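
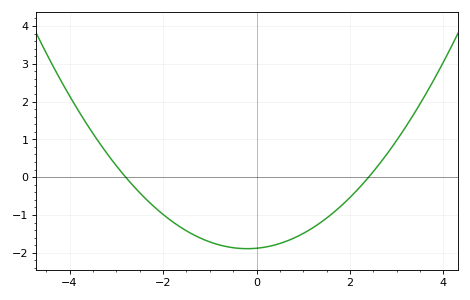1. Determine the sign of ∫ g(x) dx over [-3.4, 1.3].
negative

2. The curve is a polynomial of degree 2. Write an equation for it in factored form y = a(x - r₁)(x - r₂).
y = 0.28(x + 2.8)(x - 2.4)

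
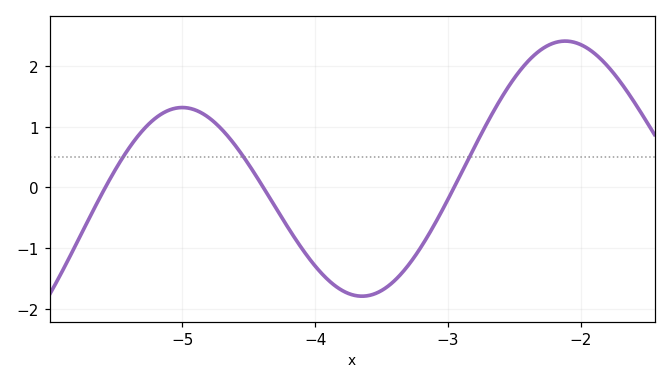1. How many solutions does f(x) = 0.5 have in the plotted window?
3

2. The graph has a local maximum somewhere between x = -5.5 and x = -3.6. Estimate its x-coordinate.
-5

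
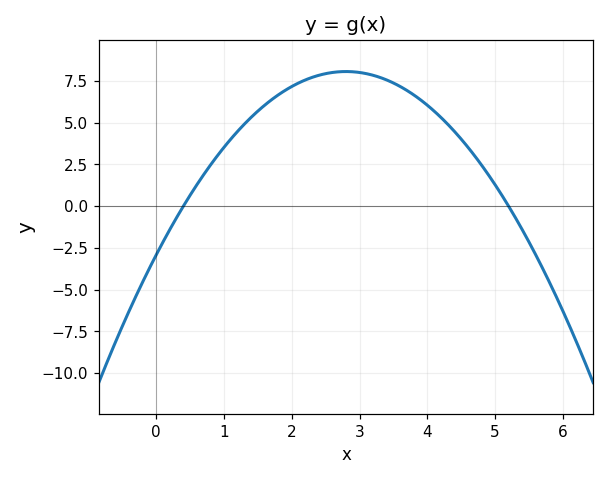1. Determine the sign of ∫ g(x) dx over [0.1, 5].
positive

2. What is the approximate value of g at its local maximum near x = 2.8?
8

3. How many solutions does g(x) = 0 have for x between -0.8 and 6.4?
2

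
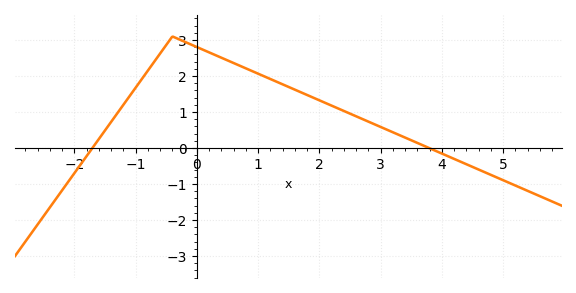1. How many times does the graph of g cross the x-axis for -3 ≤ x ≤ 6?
2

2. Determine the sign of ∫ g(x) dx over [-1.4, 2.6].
positive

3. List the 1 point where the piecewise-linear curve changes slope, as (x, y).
(-0.4, 3.1)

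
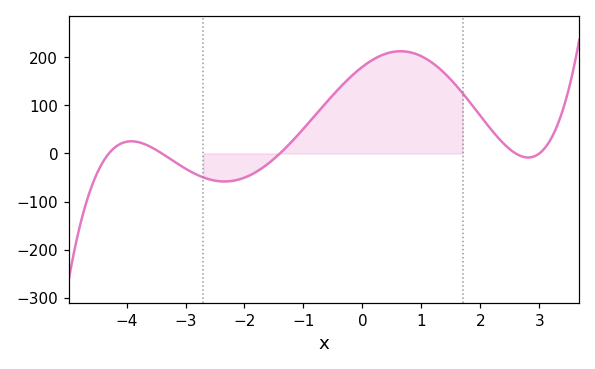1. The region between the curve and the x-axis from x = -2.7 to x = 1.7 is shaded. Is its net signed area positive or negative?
positive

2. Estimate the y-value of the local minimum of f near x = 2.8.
-8.38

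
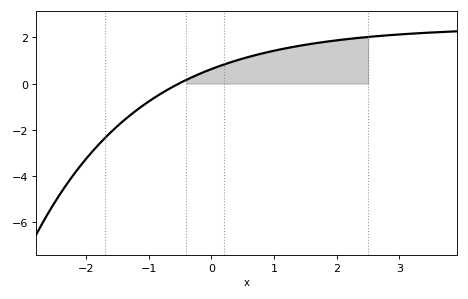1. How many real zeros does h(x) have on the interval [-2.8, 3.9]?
1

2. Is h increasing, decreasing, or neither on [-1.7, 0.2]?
increasing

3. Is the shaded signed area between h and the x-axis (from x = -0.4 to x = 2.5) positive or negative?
positive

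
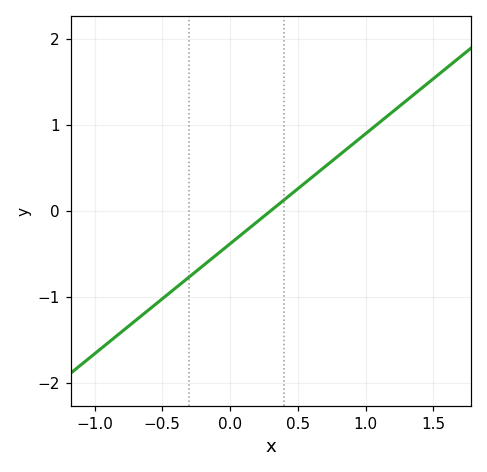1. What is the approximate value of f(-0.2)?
-0.64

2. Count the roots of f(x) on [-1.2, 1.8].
1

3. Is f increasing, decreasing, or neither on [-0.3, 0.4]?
increasing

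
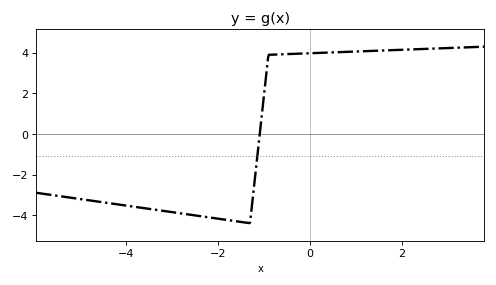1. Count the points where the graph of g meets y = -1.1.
1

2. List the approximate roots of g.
-1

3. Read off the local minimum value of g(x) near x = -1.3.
-4.4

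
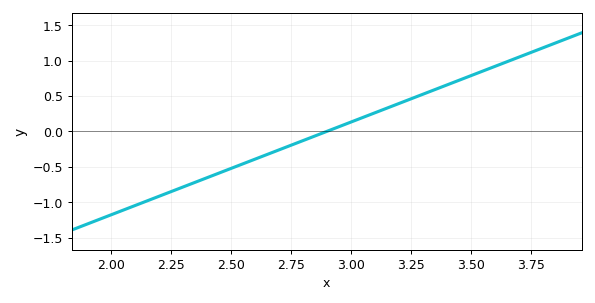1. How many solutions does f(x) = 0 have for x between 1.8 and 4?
1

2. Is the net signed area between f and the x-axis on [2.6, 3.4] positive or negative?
positive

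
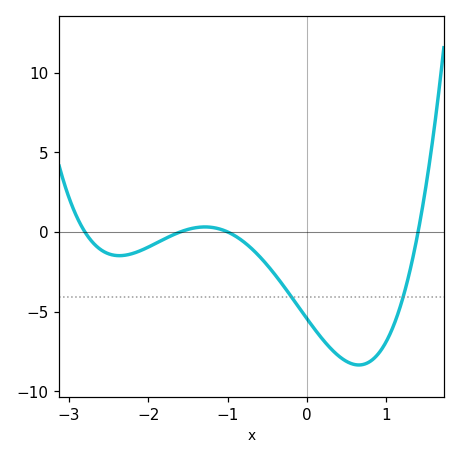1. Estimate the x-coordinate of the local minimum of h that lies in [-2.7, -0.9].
-2.4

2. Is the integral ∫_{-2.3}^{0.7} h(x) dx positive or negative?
negative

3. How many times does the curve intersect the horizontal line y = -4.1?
2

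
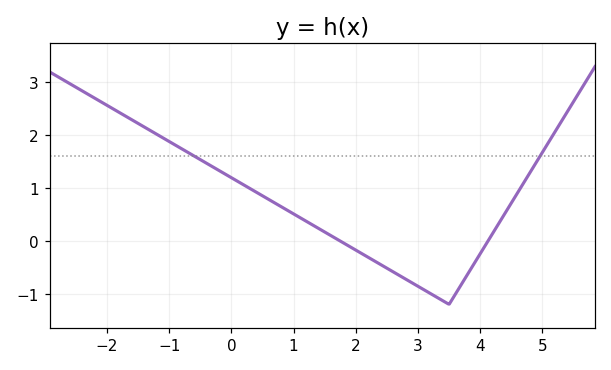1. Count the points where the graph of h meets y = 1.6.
2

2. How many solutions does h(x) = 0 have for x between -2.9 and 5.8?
2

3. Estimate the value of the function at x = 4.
-0.241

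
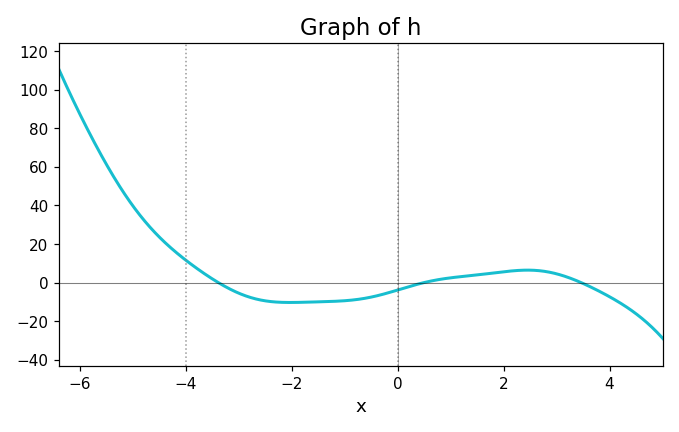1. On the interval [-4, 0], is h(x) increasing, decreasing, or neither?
neither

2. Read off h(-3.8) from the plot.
8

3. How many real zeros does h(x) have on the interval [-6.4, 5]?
3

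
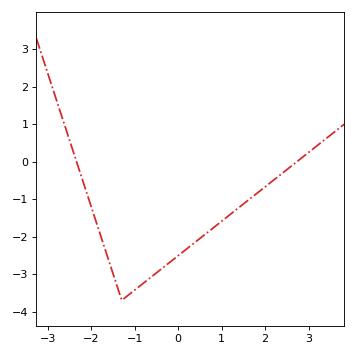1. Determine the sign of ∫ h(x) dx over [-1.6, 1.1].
negative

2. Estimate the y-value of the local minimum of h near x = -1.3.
-3.7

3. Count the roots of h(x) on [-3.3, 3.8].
2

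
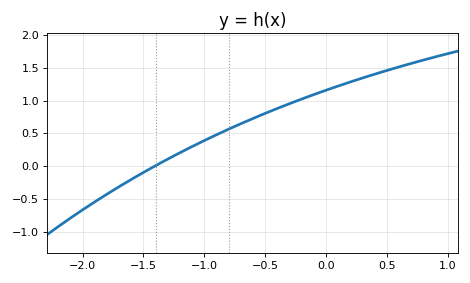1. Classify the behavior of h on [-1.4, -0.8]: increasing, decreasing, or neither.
increasing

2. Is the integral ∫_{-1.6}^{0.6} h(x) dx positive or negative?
positive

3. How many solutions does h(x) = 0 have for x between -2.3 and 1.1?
1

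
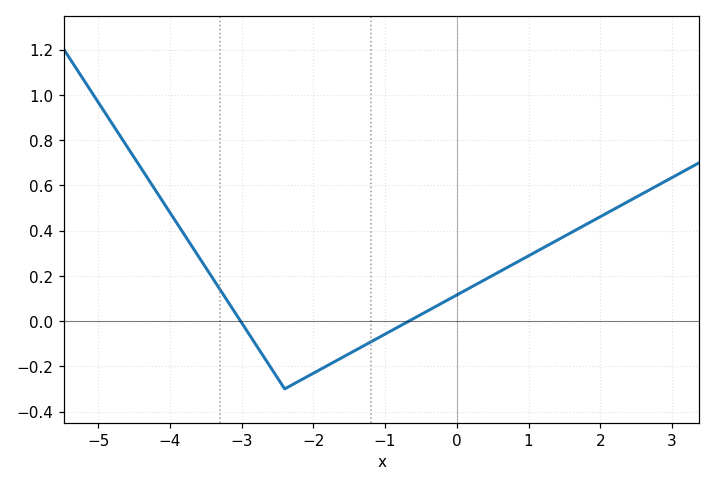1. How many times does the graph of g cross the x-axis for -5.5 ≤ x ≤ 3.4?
2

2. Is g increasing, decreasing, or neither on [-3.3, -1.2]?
neither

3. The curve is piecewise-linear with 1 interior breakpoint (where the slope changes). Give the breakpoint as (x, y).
(-2.4, -0.3)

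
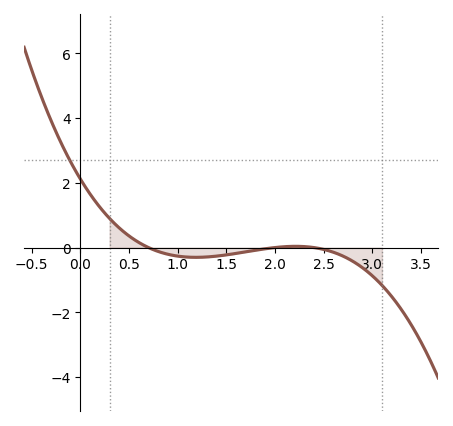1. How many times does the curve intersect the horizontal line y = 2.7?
1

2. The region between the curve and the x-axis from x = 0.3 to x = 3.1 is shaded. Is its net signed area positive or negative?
negative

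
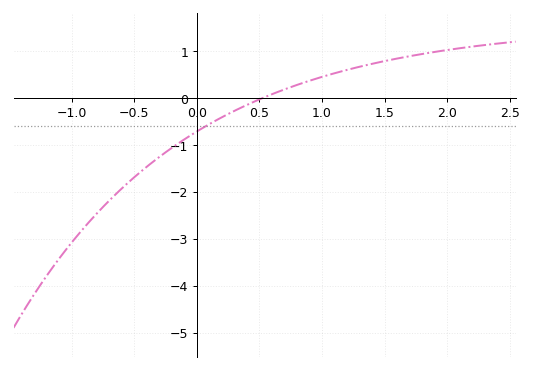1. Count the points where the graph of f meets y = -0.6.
1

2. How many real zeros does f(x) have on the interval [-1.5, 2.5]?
1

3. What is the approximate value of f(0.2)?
-0.407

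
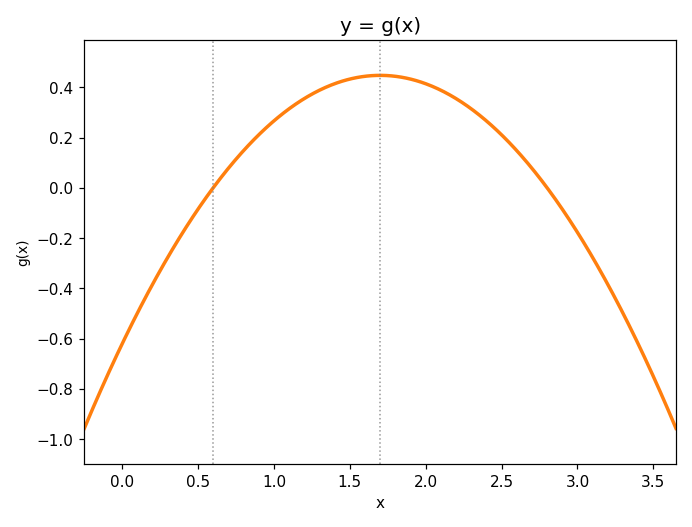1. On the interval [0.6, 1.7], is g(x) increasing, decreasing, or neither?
increasing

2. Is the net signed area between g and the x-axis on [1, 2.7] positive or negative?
positive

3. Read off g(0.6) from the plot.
0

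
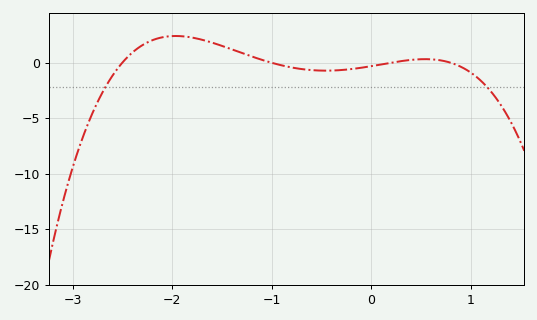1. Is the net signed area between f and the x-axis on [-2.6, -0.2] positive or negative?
positive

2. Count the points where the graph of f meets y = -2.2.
2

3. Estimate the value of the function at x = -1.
0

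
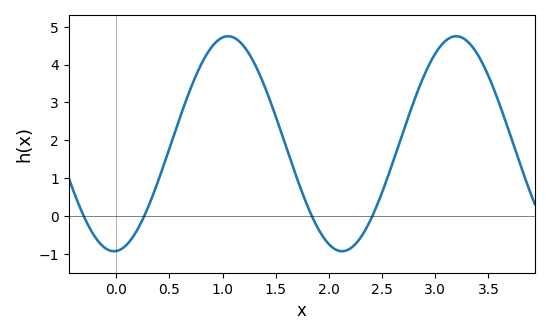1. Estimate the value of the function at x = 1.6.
1.81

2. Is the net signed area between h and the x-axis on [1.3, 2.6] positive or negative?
positive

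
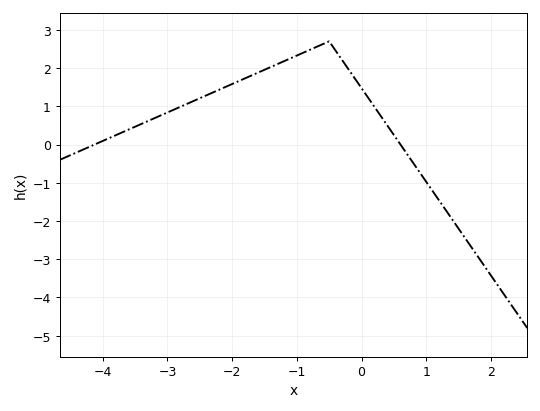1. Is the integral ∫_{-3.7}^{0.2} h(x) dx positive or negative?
positive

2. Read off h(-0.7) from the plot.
2.6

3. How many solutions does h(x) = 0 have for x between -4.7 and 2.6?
2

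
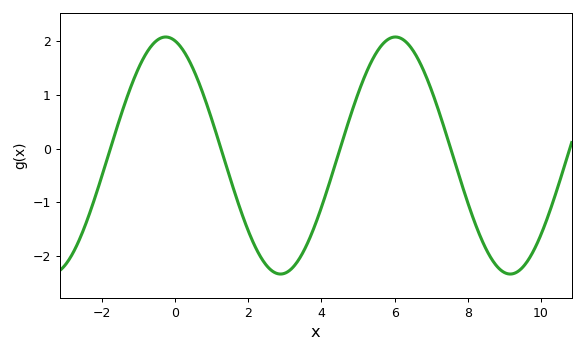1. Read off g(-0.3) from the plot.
2.08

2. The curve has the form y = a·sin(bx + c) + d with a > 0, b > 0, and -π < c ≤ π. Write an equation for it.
y = 2.21sin(1x + 1.83) - 0.13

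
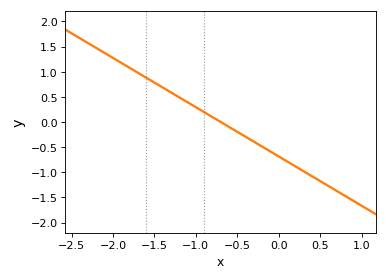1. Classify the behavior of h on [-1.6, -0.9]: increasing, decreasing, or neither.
decreasing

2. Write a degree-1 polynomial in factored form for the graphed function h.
y = -0.98(x + 0.7)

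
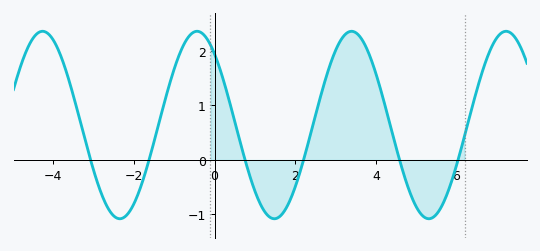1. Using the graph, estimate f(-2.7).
-0.802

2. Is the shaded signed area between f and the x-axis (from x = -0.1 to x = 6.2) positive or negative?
positive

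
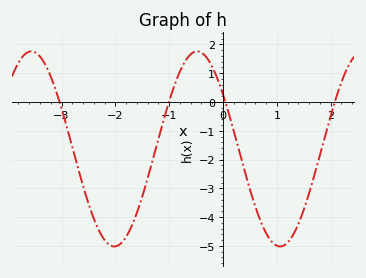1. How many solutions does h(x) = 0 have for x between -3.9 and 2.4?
4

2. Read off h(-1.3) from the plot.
-2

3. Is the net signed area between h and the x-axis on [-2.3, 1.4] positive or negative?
negative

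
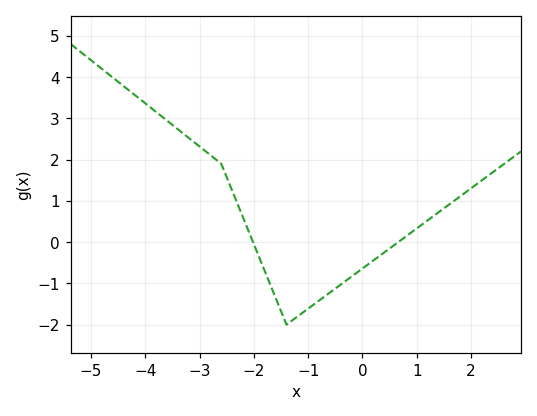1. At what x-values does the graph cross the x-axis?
-2, 0.6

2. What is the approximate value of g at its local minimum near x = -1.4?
-2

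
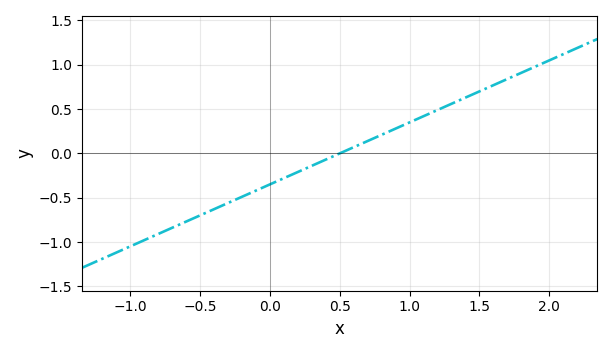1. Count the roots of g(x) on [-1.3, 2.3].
1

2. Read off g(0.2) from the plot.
-0.21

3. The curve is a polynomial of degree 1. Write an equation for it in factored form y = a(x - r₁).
y = 0.7(x - 0.5)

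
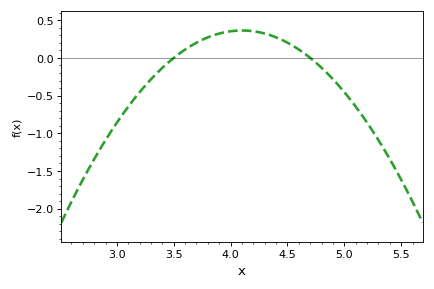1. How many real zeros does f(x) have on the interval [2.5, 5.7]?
2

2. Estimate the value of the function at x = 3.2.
-0.454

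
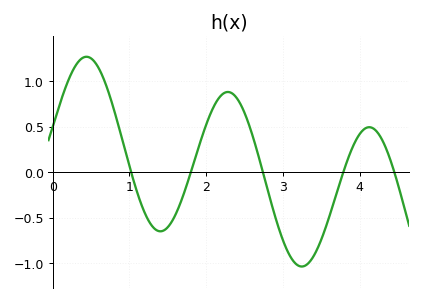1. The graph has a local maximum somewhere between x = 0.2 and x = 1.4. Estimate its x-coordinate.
0.44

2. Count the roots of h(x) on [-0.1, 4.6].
5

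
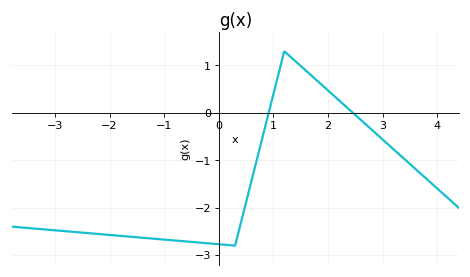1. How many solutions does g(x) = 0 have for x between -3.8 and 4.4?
2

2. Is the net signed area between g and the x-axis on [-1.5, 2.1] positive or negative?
negative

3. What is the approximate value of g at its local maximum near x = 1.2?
1.3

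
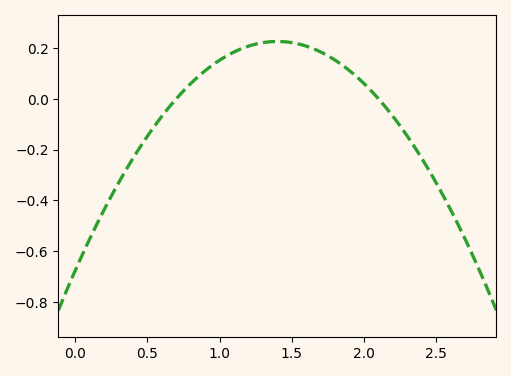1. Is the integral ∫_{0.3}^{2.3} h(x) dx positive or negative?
positive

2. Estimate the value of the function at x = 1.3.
0.22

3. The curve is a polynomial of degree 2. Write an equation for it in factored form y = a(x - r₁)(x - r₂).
y = -0.46(x - 0.7)(x - 2.1)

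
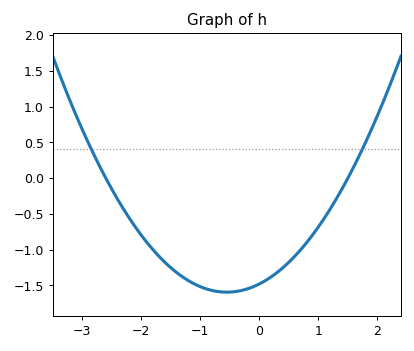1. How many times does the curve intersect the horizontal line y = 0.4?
2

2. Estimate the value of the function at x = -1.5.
-1.25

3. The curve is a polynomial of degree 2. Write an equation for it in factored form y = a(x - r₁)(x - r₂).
y = 0.38(x + 2.6)(x - 1.5)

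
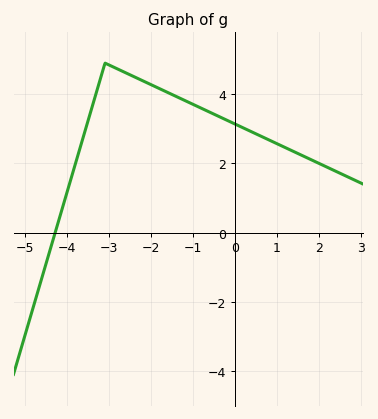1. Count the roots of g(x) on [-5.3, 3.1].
1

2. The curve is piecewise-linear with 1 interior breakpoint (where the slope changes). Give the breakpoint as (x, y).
(-3.1, 4.9)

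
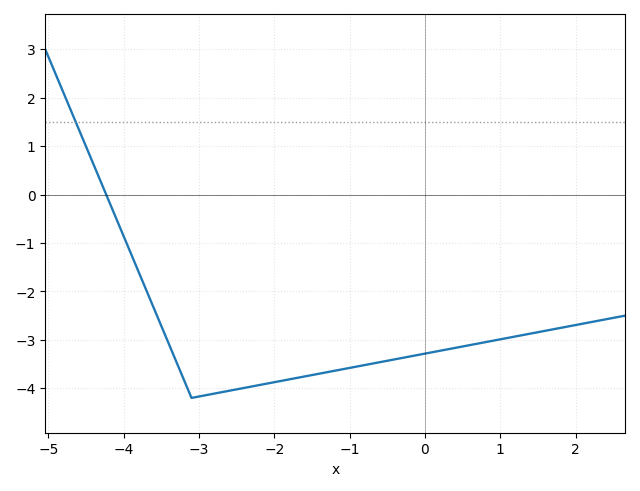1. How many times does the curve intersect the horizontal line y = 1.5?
1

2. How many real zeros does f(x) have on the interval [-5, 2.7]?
1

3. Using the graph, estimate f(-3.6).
-2.35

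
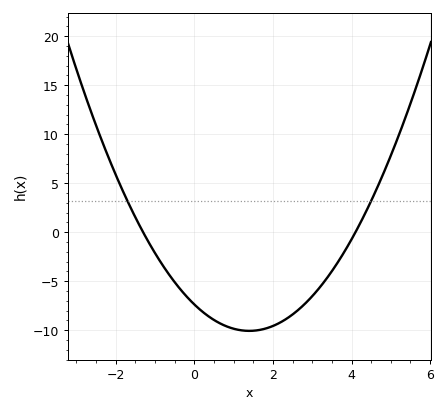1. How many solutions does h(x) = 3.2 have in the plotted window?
2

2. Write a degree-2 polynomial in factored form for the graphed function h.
y = 1.38(x + 1.3)(x - 4.1)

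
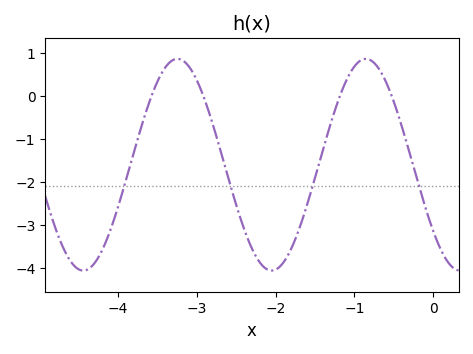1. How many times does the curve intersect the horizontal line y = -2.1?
4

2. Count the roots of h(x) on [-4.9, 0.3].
4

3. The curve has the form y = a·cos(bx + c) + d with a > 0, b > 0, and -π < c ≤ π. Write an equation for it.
y = 2.47cos(2.6x + 2.2) - 1.6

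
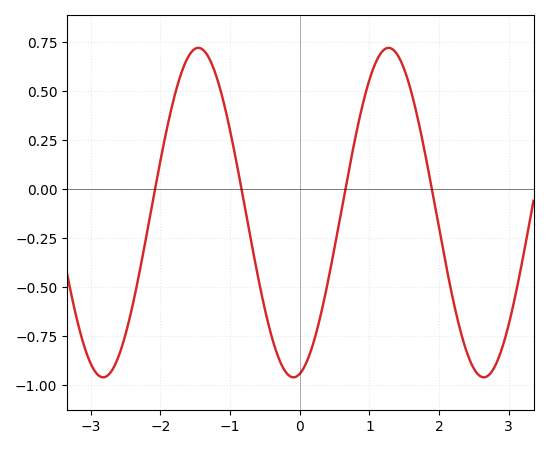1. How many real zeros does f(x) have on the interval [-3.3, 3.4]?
4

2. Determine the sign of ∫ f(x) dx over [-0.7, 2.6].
negative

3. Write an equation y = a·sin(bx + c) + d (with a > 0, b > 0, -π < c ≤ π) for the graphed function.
y = 0.84sin(2.3x - 1.36) - 0.12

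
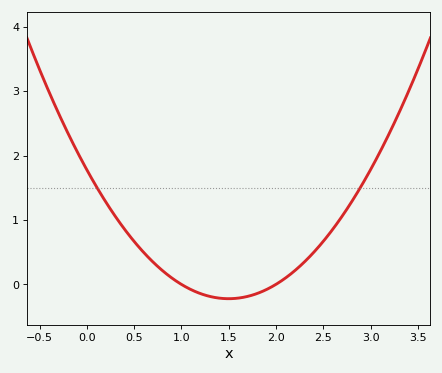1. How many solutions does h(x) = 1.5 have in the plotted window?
2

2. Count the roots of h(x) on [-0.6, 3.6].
2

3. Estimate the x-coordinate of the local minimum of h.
1.5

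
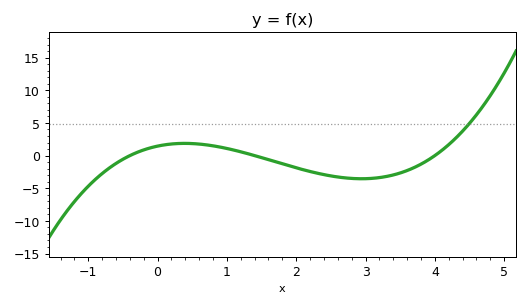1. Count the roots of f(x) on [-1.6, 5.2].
3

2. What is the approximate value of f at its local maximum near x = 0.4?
1.87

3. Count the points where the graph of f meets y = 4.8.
1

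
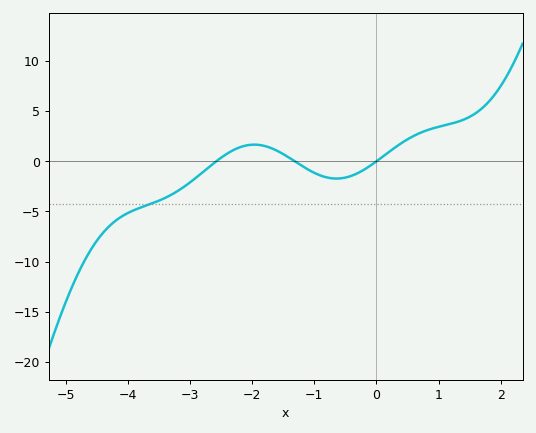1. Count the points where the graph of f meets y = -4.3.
1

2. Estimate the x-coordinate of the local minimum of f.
-0.642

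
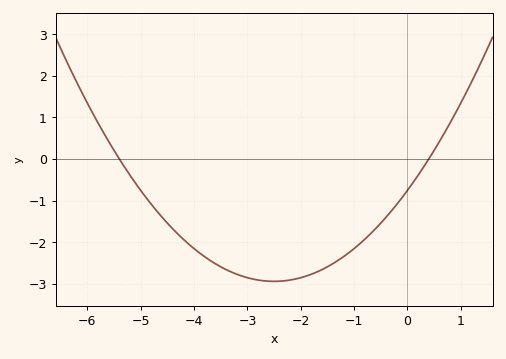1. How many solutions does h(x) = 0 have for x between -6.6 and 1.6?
2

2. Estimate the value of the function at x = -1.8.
-2.8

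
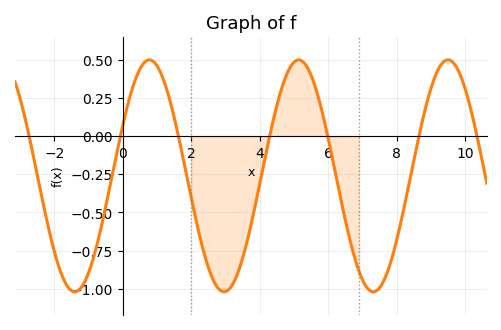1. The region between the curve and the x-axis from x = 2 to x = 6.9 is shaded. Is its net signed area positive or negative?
negative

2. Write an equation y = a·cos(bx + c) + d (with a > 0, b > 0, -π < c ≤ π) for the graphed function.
y = 0.76cos(1.4x - 1.1) - 0.26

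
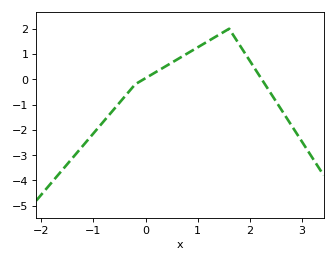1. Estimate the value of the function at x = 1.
1.3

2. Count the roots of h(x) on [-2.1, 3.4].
2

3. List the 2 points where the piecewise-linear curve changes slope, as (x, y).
(-0.2, -0.2); (1.6, 2)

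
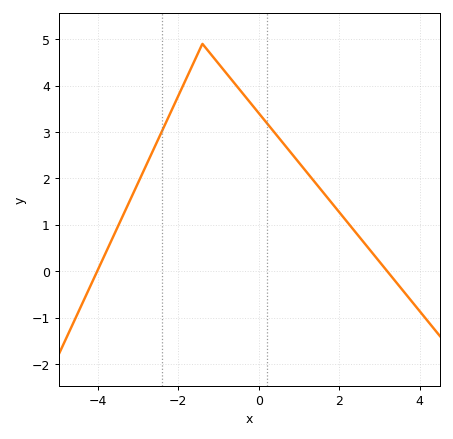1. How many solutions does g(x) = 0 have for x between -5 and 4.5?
2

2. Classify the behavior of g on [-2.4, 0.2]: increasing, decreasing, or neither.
neither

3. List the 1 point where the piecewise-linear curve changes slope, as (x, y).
(-1.4, 4.9)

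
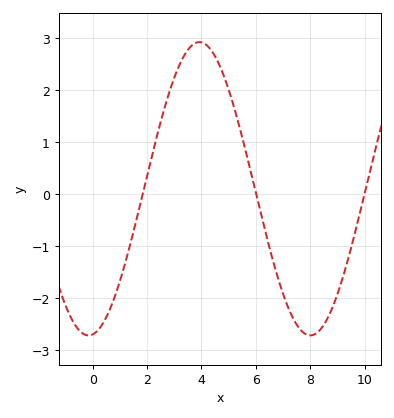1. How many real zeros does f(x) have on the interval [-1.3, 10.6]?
3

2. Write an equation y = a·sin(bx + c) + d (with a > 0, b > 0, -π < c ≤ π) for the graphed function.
y = 2.82sin(0.77x - 1.4) + 0.1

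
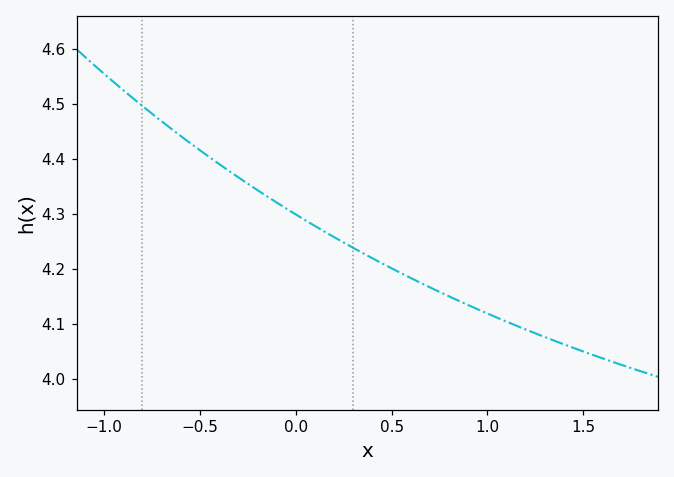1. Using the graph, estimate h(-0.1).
4.32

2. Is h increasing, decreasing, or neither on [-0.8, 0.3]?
decreasing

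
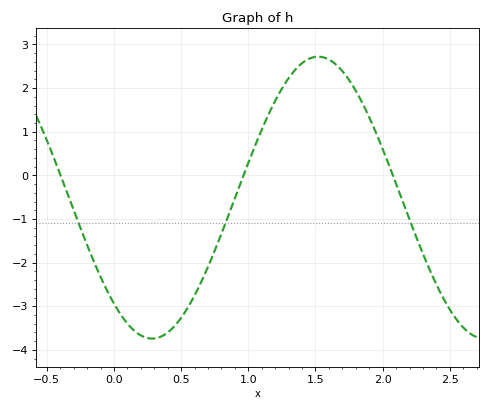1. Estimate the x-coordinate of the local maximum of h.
1.5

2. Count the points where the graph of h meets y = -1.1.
3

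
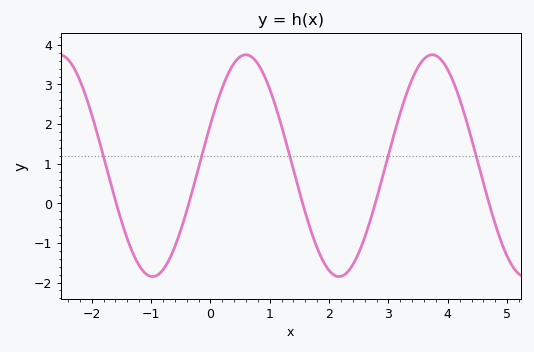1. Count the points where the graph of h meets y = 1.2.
5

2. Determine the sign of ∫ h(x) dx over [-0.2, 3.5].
positive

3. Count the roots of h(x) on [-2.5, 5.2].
5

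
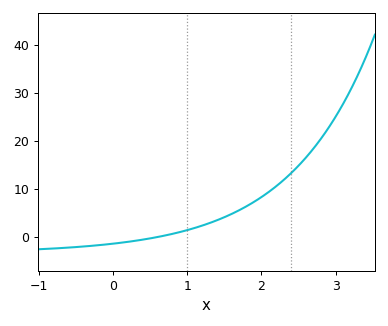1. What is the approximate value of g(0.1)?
-1.21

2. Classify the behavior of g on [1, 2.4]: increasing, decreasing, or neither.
increasing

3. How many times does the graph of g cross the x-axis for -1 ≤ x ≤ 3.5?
1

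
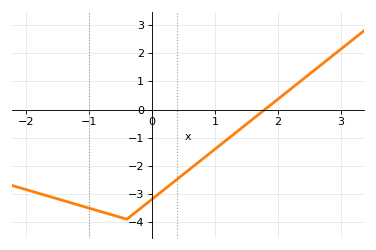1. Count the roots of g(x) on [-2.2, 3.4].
1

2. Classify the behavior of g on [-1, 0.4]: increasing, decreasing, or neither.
neither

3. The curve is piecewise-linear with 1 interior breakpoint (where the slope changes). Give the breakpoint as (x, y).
(-0.4, -3.9)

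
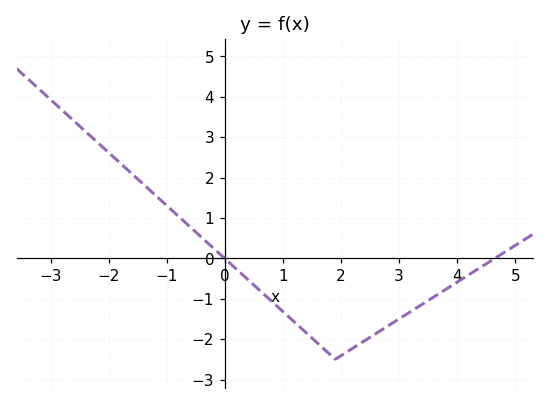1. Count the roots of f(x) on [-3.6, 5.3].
2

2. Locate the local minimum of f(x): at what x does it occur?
1.9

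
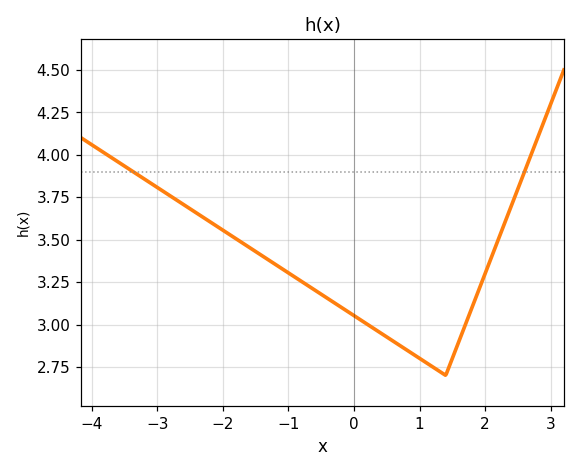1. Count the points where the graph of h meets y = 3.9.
2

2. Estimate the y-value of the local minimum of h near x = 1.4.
2.7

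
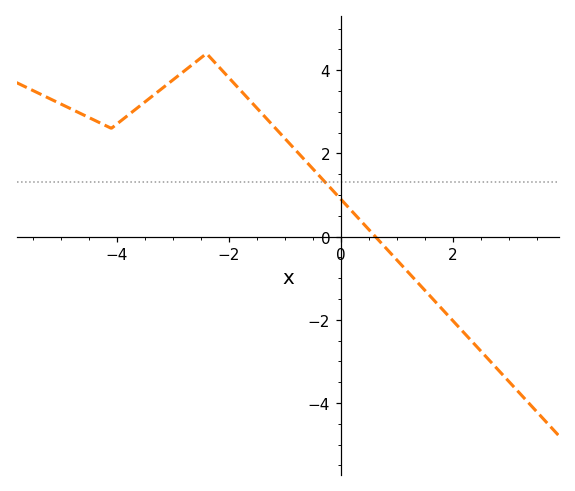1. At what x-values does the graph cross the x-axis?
0.614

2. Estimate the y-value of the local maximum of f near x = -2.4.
4.4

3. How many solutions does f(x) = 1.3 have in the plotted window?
1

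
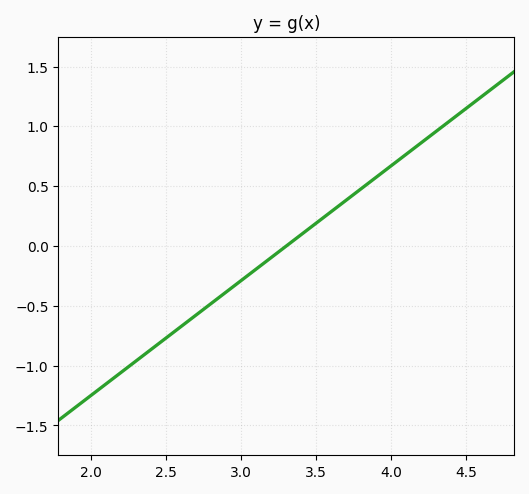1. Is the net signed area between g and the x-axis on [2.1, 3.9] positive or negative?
negative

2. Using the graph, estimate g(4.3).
0.95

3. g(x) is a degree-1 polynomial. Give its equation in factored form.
y = 0.96(x - 3.3)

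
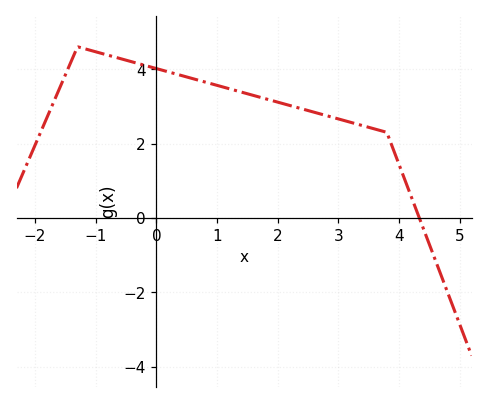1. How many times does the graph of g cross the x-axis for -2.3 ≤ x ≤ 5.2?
1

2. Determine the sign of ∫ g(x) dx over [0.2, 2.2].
positive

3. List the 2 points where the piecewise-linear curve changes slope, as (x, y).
(-1.3, 4.6); (3.8, 2.3)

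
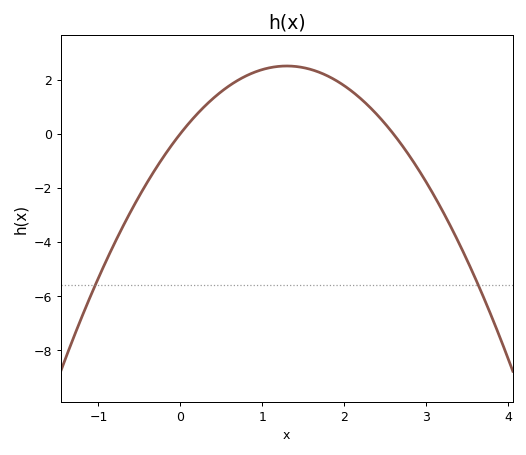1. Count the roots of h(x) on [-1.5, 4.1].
2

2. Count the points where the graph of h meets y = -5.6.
2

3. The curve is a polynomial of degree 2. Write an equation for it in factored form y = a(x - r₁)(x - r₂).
y = -1.48(x - 0)(x - 2.6)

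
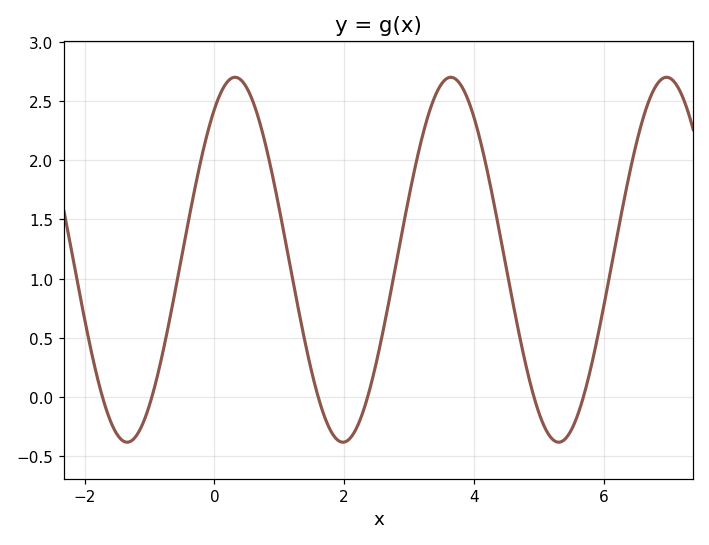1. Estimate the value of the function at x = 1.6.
0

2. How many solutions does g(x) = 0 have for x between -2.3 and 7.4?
6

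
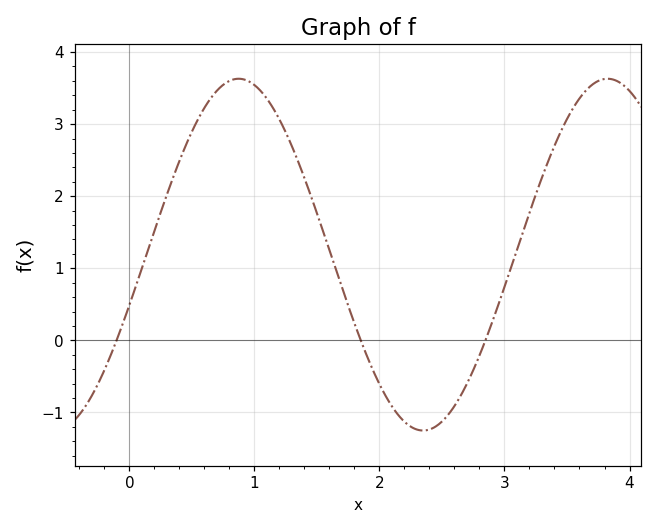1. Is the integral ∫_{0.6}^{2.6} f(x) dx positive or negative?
positive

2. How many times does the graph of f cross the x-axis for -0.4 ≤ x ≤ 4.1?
3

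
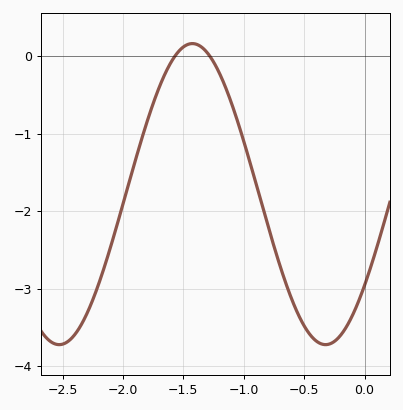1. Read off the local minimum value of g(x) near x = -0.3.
-3.7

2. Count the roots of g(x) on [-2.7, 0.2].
2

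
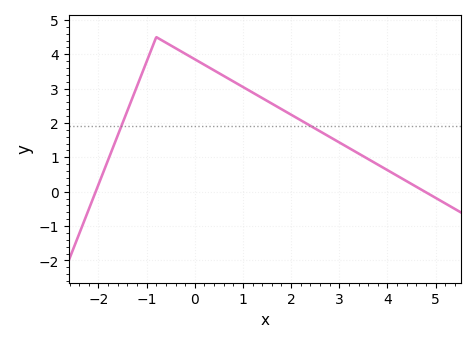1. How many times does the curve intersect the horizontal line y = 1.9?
2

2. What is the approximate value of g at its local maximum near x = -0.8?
4.5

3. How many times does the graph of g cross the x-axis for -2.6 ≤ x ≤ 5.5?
2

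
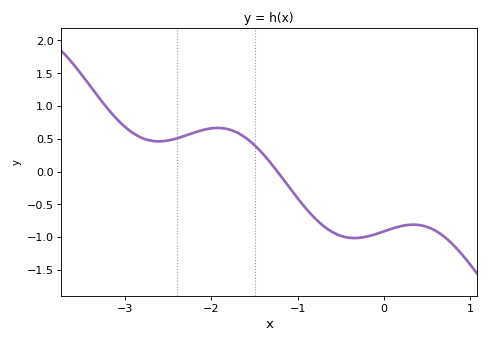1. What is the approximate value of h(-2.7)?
0.45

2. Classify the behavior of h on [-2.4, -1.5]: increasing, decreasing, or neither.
neither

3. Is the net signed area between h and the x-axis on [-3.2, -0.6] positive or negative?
positive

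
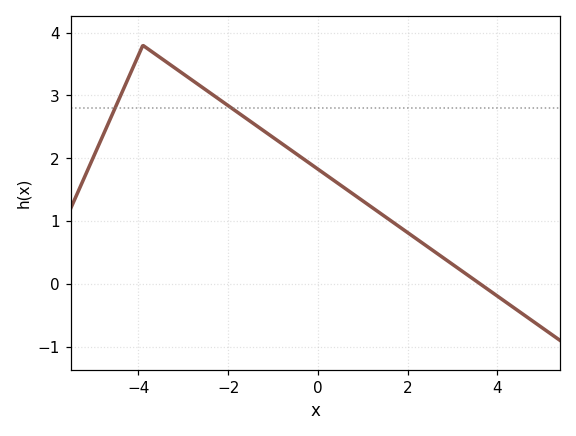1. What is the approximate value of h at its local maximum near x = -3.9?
3.8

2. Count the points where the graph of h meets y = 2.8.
2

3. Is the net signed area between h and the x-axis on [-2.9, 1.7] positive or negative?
positive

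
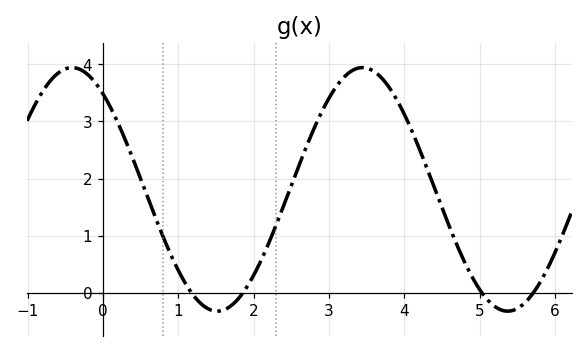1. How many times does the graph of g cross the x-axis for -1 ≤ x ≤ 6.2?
4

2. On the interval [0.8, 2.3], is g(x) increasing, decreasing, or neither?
neither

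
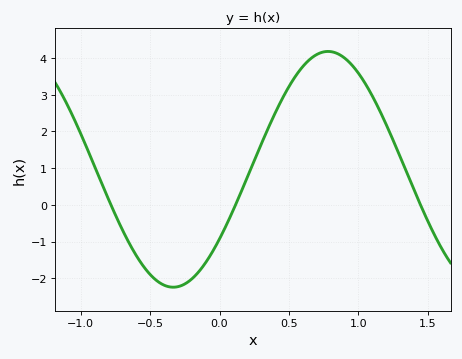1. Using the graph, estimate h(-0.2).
-2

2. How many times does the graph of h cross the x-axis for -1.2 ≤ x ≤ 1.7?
3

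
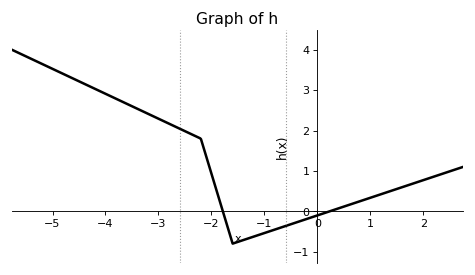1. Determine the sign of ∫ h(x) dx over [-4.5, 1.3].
positive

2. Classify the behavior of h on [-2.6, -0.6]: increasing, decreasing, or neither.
neither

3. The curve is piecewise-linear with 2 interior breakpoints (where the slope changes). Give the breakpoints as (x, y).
(-2.2, 1.8); (-1.6, -0.8)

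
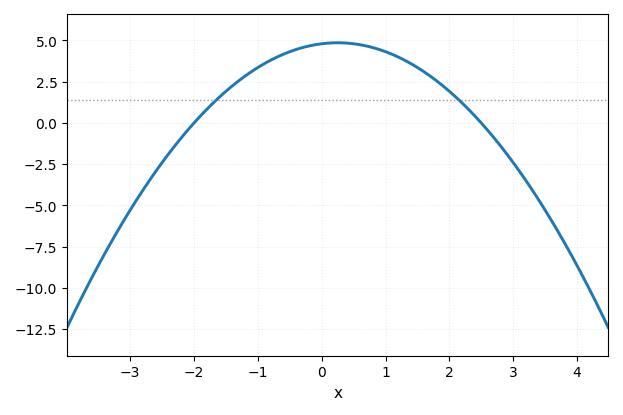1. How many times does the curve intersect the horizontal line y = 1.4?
2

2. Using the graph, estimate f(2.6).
-0.4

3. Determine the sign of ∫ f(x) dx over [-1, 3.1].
positive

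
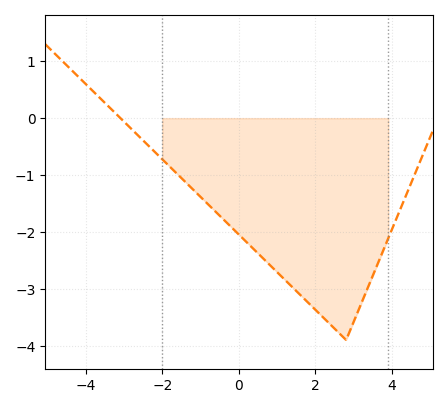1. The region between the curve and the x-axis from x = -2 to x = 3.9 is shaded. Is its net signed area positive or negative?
negative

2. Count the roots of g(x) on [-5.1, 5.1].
1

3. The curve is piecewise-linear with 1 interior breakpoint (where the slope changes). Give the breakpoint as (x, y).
(2.8, -3.9)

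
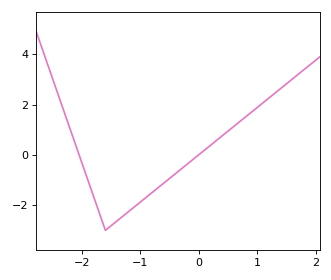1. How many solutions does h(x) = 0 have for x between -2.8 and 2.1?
2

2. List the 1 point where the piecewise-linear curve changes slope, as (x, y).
(-1.6, -3)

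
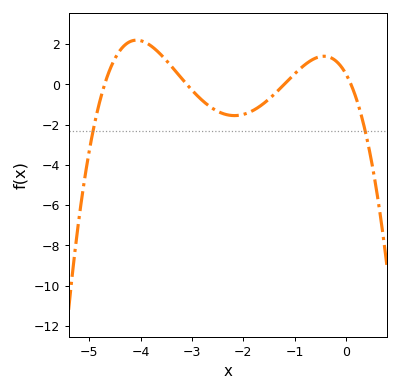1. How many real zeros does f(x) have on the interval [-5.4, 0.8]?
4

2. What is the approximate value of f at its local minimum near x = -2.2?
-1.55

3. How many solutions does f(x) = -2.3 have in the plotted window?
2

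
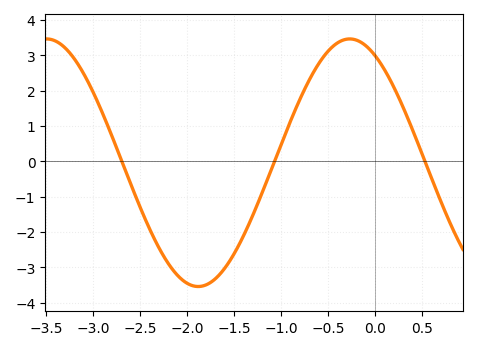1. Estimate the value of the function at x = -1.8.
-3.5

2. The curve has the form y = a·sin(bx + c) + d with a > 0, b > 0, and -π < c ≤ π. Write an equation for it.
y = 3.5sin(1.9x + 2.1) - 0.04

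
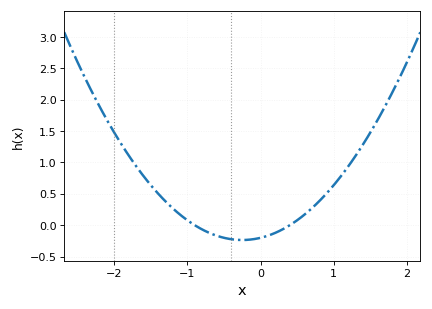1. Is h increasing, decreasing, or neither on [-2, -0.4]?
decreasing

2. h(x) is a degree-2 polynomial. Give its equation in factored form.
y = 0.56(x + 0.9)(x - 0.4)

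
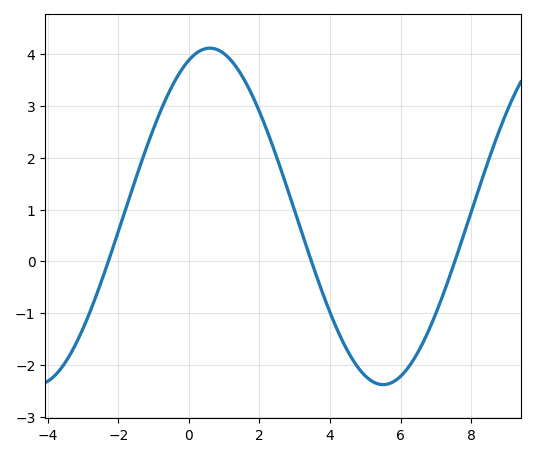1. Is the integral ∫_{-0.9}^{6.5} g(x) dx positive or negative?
positive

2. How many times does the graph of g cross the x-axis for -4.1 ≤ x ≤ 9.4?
3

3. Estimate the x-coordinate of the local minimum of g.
5.6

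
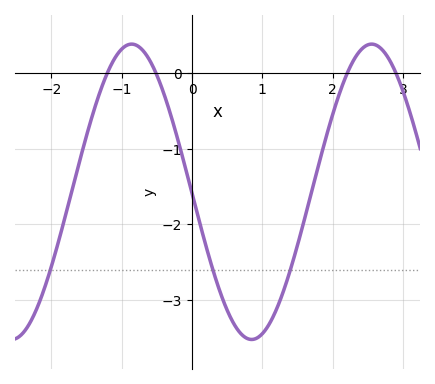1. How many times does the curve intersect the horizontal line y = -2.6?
3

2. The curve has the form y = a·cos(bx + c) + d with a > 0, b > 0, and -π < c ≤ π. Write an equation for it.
y = 1.95cos(1.8x + 1.6) - 1.57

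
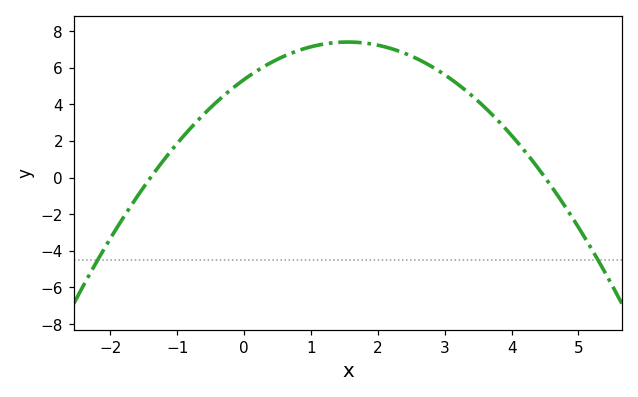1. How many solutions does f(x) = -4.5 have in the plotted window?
2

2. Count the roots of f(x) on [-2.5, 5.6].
2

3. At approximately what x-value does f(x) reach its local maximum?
1.6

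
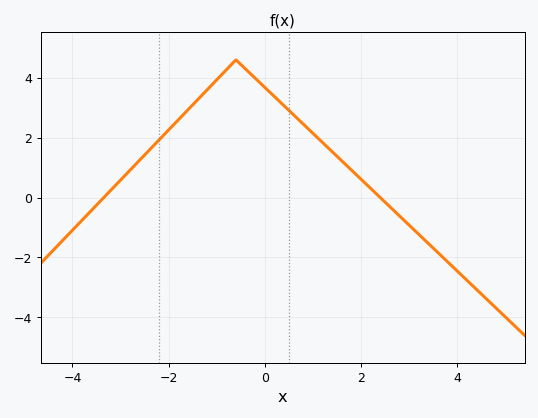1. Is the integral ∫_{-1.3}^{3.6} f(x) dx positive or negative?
positive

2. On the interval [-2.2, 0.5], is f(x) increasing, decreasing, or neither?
neither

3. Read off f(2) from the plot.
0.615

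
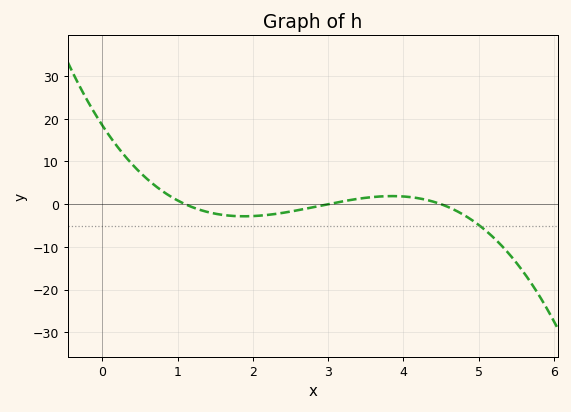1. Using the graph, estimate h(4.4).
1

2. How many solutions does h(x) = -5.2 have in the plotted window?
1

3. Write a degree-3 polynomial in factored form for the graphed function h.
y = -1.24(x - 1.1)(x - 3)(x - 4.5)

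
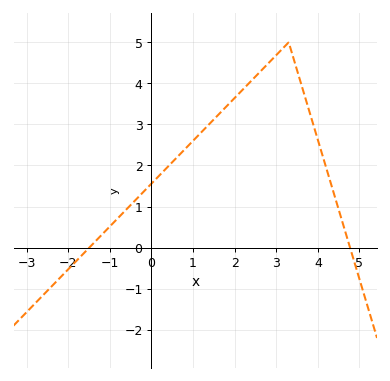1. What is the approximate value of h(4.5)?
0.9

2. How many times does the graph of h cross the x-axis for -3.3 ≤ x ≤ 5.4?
2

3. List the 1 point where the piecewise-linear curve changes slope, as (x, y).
(3.3, 5)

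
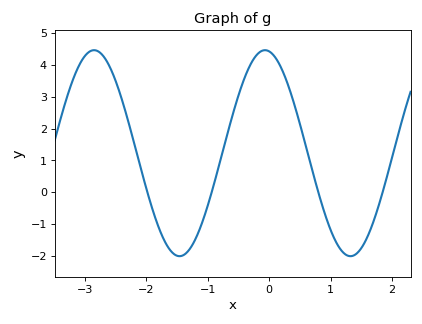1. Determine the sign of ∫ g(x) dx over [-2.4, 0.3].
positive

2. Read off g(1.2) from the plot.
-1.9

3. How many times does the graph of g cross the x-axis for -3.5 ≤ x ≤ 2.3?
4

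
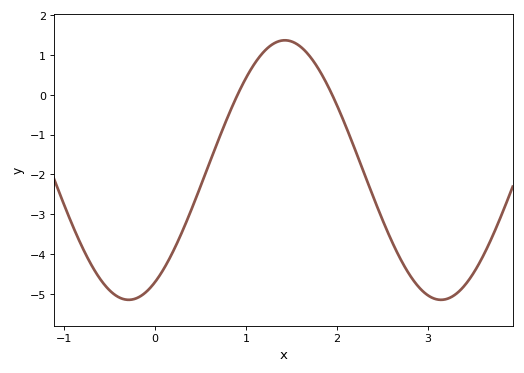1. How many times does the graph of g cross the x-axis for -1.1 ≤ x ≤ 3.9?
2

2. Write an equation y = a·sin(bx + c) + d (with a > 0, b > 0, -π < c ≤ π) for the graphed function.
y = 3.26sin(1.83x - 1.04) - 1.89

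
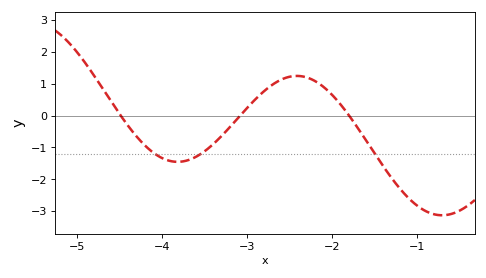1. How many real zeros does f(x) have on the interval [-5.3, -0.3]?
3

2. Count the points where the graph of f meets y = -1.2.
3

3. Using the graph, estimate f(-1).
-2.8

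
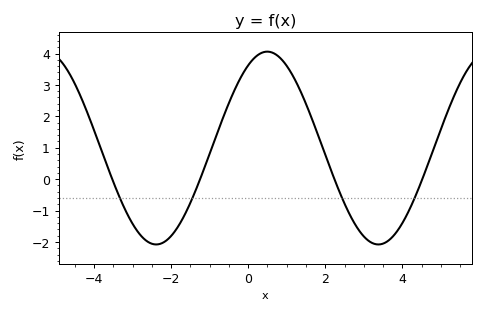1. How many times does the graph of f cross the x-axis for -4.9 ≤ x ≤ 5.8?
4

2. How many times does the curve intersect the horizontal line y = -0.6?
4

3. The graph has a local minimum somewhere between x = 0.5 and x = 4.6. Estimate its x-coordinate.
3.4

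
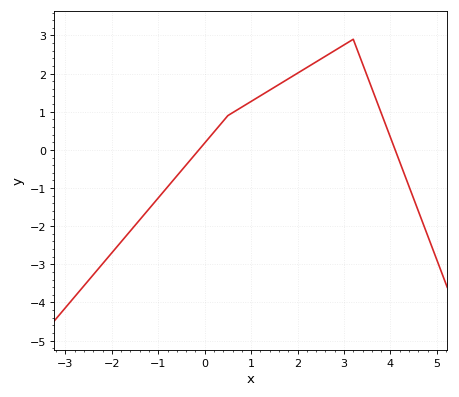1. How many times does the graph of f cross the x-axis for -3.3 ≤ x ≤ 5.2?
2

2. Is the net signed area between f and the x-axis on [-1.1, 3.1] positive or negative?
positive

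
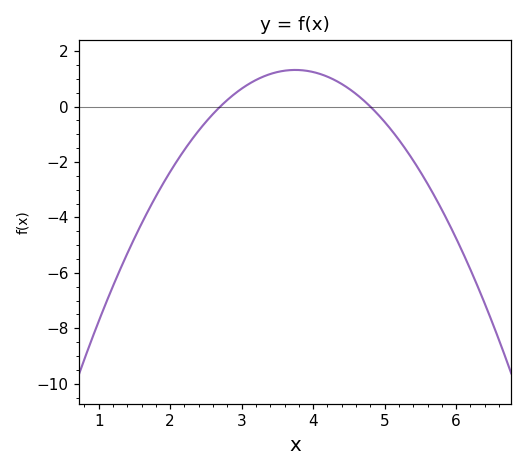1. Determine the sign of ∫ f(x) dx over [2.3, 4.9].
positive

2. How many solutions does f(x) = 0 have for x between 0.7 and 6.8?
2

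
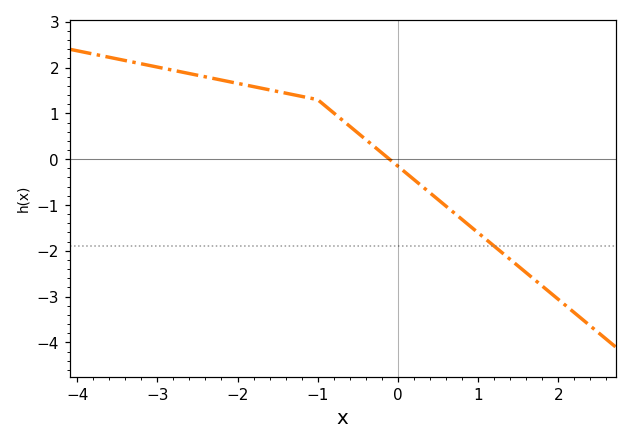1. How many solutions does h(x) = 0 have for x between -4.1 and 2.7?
1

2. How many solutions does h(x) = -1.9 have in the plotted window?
1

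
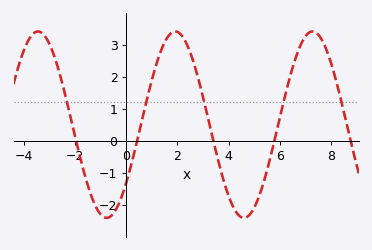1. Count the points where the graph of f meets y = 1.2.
5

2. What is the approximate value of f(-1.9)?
-0.216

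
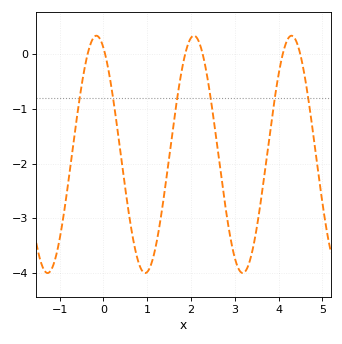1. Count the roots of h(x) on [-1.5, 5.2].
6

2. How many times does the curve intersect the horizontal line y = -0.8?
6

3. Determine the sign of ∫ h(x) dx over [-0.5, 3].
negative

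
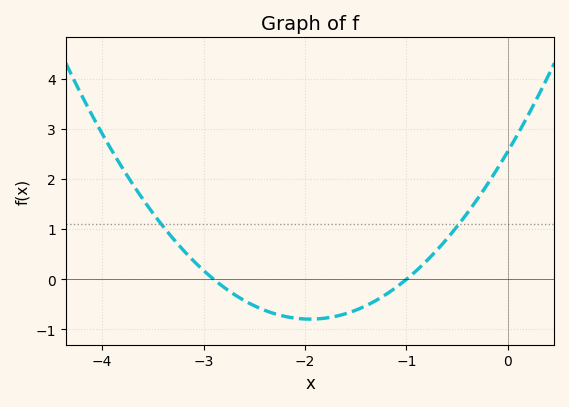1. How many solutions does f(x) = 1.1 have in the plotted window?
2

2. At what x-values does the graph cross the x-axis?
-2.9, -1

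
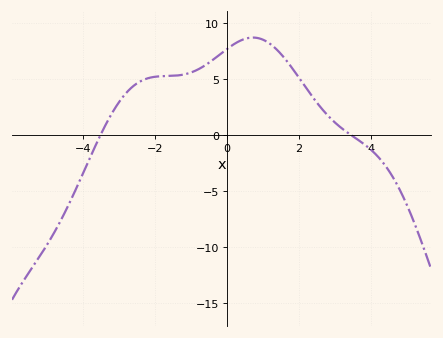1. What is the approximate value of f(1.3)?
7.91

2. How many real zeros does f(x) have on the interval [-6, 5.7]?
2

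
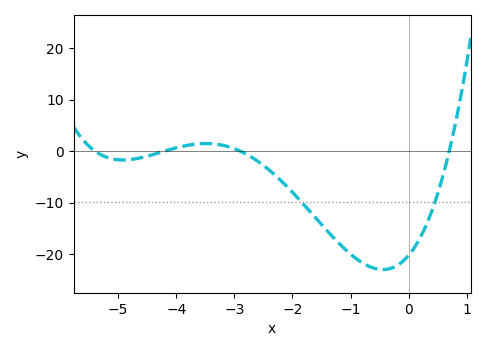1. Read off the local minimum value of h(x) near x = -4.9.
-2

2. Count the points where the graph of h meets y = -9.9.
2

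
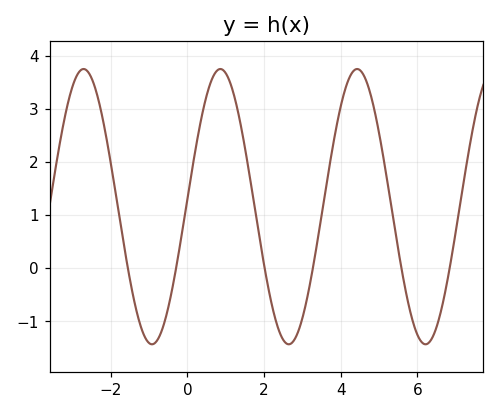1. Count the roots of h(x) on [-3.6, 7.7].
6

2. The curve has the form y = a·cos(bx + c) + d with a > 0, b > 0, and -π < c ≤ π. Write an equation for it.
y = 2.59cos(1.8x - 1.5) + 1.16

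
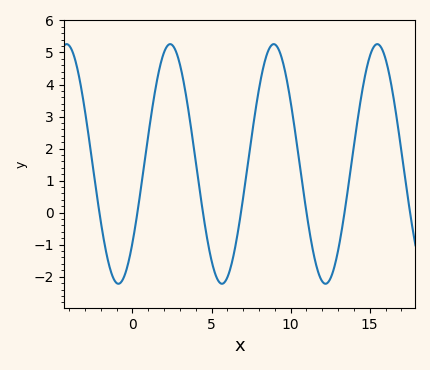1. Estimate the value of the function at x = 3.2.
4.18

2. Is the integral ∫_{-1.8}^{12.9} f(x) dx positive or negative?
positive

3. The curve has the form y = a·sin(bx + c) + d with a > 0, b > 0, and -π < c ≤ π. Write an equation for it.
y = 3.74sin(0.96x - 0.722) + 1.52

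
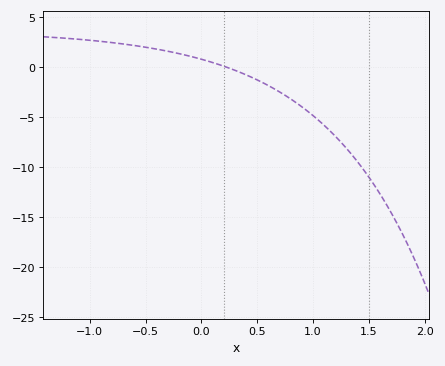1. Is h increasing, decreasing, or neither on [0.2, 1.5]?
decreasing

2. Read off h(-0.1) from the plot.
1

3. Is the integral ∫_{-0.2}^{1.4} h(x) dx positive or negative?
negative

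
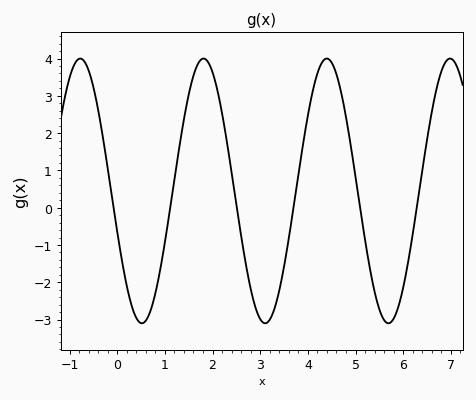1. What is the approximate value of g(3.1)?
-3.1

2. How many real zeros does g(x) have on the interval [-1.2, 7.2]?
6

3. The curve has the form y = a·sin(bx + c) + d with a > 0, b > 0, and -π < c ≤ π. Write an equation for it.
y = 3.55sin(2.4x - 2.8) + 0.45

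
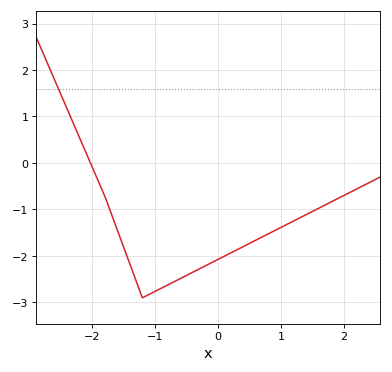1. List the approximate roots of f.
-2.02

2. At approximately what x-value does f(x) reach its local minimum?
-1.2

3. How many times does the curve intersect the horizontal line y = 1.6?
1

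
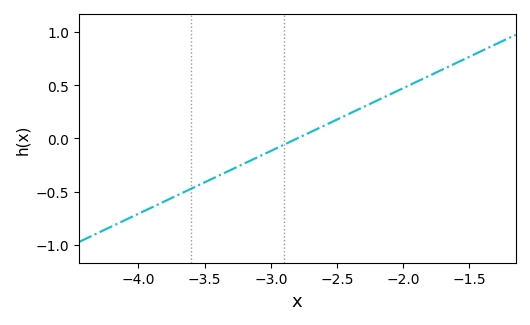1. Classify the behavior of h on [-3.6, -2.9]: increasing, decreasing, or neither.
increasing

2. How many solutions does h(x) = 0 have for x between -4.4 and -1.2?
1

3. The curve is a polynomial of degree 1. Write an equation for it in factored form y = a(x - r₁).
y = 0.59(x + 2.8)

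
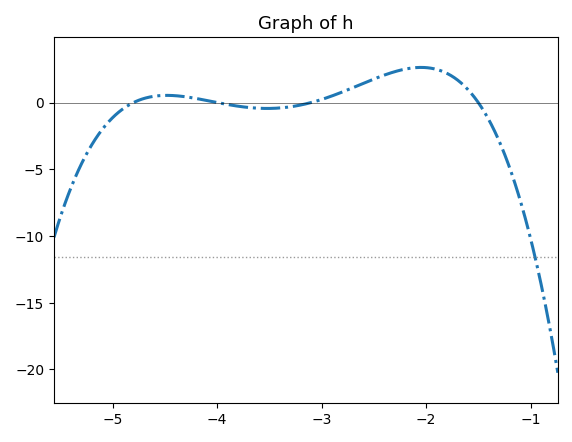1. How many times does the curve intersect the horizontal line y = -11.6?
1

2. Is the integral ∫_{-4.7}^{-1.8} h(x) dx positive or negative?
positive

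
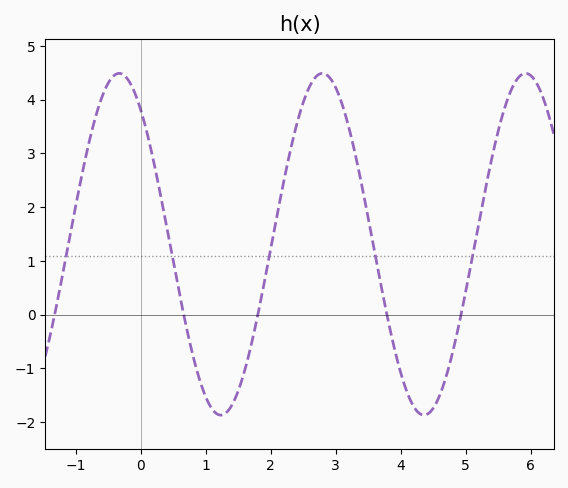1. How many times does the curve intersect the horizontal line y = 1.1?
5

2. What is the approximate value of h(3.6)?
1.18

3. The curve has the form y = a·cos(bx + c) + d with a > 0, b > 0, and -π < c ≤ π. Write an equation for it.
y = 3.18cos(2.01x + 0.66) + 1.31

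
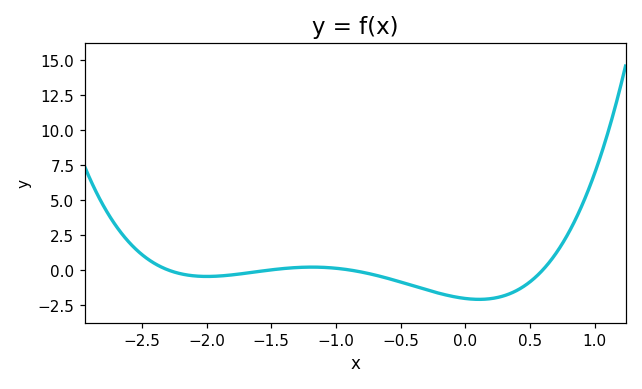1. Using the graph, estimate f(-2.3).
0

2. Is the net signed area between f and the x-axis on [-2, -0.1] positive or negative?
negative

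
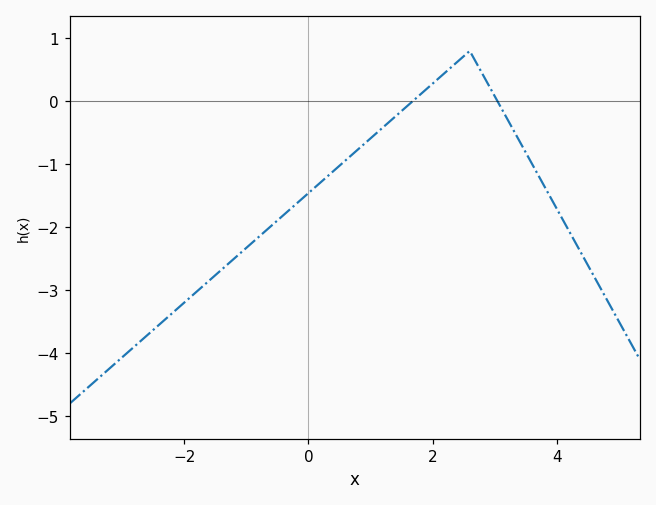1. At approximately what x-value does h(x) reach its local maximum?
2.6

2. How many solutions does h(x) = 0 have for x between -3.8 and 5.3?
2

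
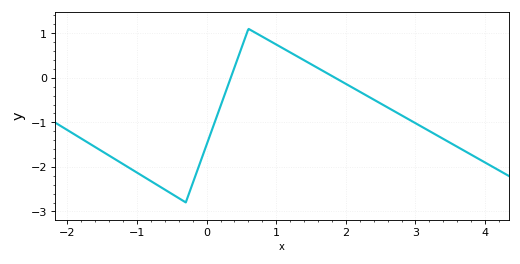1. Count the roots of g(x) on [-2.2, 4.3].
2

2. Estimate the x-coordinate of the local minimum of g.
-0.302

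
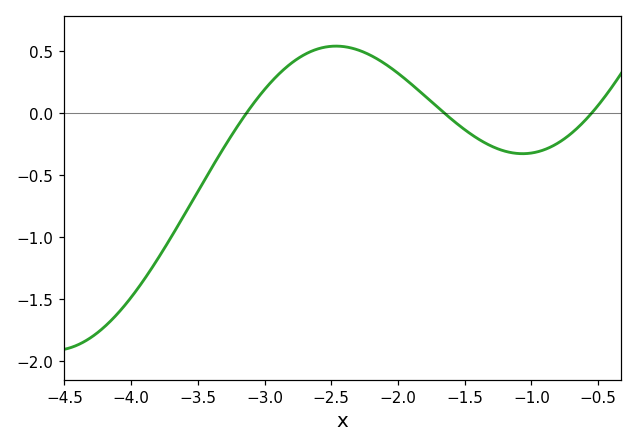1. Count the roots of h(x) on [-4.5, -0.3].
3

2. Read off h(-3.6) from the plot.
-0.818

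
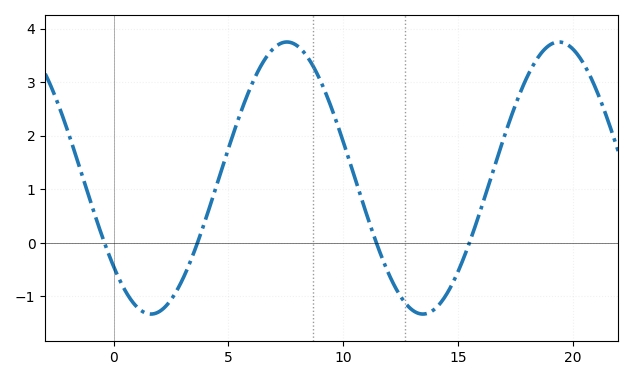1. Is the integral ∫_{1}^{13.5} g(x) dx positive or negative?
positive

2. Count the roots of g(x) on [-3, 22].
4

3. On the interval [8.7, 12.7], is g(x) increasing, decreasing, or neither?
decreasing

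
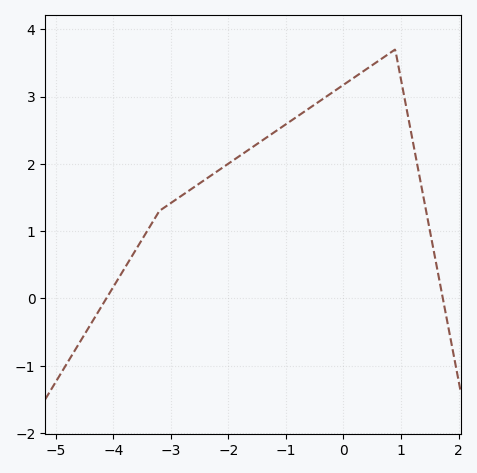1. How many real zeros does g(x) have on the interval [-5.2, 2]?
2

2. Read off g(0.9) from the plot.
3.7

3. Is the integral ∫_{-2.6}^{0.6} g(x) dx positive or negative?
positive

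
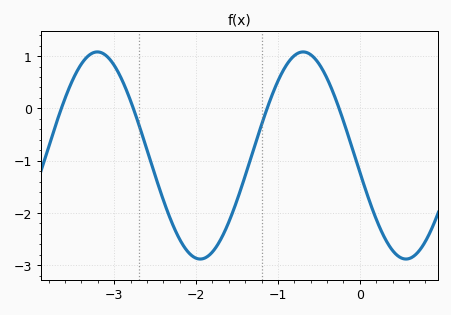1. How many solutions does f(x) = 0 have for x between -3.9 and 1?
4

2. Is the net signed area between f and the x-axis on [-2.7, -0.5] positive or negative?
negative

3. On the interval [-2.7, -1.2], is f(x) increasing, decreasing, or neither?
neither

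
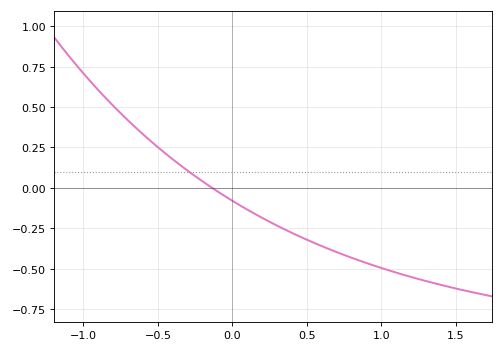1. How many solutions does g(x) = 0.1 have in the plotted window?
1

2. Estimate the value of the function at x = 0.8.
-0.433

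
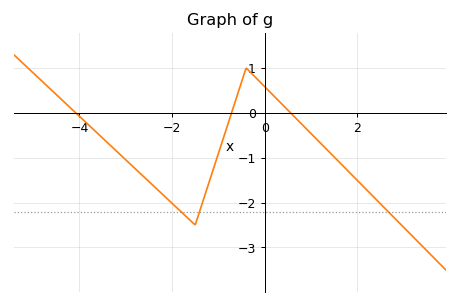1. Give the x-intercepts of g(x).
-4, -0.8, 0.6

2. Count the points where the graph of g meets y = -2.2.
3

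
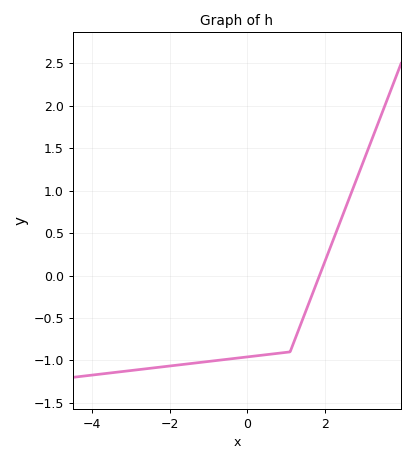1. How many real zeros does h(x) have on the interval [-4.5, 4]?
1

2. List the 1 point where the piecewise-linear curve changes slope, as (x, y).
(1.1, -0.9)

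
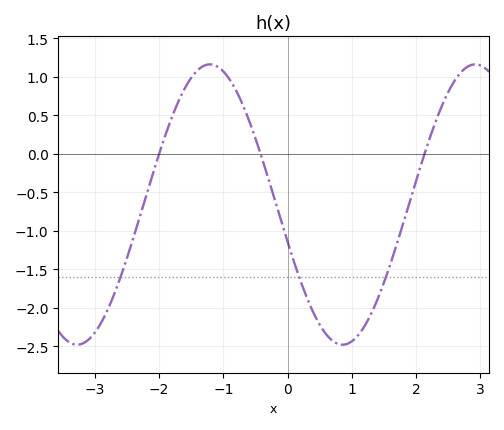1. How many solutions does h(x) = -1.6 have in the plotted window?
3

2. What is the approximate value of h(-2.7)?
-1.82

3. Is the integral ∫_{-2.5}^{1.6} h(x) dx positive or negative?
negative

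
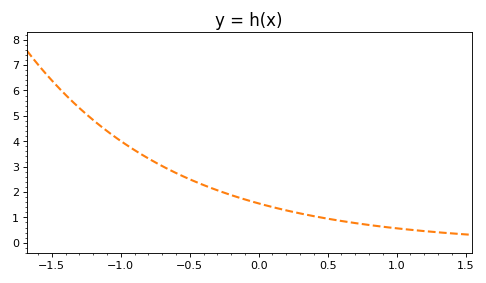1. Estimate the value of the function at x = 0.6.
0.9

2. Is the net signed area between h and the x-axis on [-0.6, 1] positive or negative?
positive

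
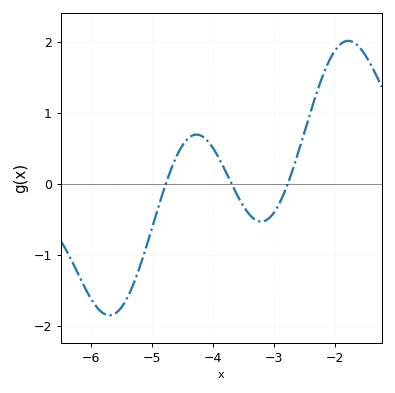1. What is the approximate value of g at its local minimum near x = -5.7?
-1.9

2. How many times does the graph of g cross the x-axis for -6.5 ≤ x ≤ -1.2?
3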